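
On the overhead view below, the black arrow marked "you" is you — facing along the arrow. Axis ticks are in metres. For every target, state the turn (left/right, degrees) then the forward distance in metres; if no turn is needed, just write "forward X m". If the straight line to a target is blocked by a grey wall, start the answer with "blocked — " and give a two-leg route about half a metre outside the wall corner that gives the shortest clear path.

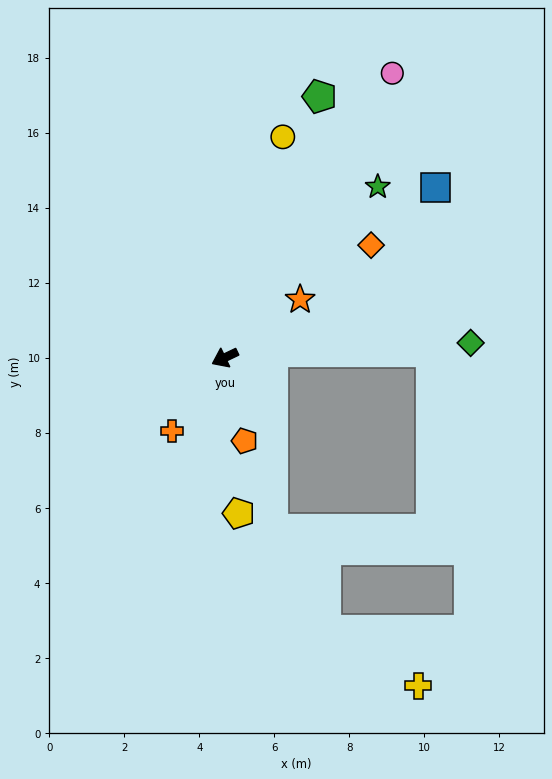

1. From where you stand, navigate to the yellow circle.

turn right 130°, forward 6.1 m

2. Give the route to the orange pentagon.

turn left 78°, forward 2.3 m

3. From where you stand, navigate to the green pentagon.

turn right 136°, forward 7.4 m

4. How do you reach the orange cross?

turn left 29°, forward 2.4 m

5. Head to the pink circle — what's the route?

turn right 146°, forward 8.8 m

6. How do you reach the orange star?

turn right 168°, forward 2.5 m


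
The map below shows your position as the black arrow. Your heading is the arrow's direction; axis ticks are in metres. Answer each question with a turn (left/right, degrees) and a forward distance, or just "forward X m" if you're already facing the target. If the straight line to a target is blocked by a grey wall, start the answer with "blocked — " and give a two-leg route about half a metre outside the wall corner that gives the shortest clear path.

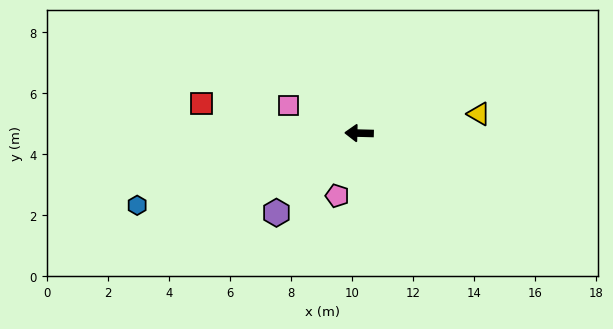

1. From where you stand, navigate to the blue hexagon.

turn left 19°, forward 7.6 m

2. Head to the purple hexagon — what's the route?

turn left 45°, forward 3.8 m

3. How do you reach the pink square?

turn right 20°, forward 2.5 m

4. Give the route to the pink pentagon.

turn left 72°, forward 2.2 m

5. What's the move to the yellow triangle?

turn right 169°, forward 4.0 m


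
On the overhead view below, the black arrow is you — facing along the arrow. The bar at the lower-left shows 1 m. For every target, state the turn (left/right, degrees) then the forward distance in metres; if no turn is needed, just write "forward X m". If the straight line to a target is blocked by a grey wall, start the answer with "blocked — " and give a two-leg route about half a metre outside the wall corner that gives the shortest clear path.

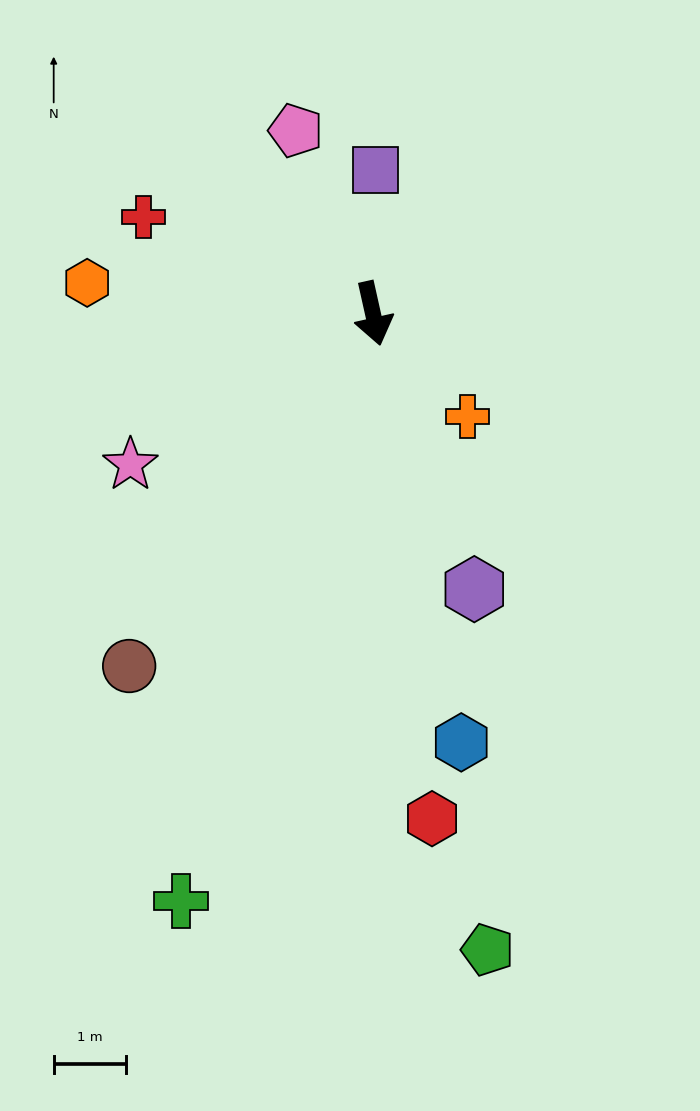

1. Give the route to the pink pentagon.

turn right 170°, forward 2.8 m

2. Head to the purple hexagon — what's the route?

turn left 8°, forward 4.1 m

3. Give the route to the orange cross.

turn left 30°, forward 1.9 m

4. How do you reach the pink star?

turn right 71°, forward 4.0 m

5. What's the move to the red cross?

turn right 125°, forward 3.5 m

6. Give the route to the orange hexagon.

turn right 109°, forward 4.0 m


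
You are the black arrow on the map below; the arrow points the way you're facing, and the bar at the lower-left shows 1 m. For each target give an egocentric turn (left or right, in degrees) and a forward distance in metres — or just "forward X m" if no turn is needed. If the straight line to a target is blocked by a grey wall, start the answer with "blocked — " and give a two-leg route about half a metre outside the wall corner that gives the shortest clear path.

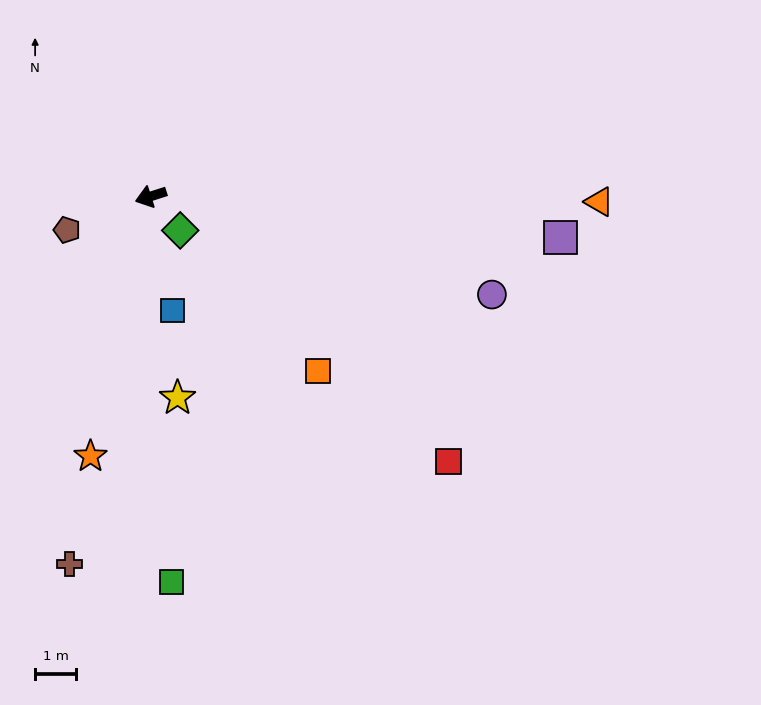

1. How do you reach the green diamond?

turn left 113°, forward 1.1 m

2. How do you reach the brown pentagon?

turn left 4°, forward 2.2 m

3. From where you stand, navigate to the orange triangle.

turn left 162°, forward 11.0 m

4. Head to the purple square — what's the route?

turn left 157°, forward 10.1 m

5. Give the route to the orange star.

turn left 59°, forward 6.5 m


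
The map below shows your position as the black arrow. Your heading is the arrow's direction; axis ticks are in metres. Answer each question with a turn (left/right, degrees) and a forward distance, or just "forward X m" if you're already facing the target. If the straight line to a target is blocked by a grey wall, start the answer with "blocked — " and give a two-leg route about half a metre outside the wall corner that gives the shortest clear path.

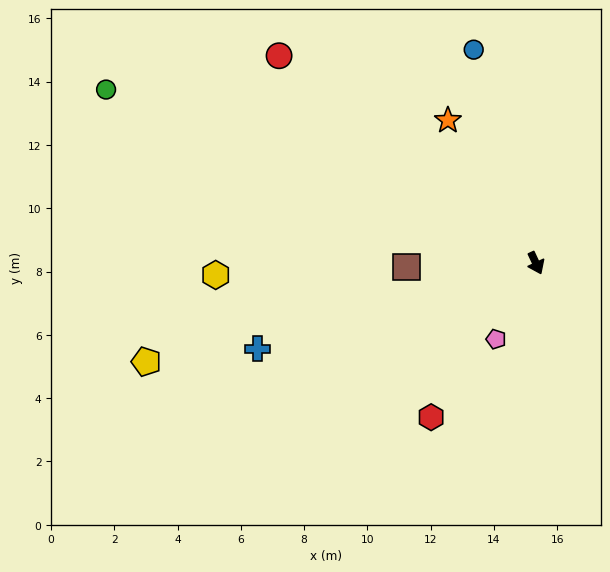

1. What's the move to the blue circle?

turn left 171°, forward 7.0 m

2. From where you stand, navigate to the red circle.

turn right 154°, forward 10.4 m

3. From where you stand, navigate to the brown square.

turn right 113°, forward 4.1 m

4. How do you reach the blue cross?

turn right 98°, forward 9.2 m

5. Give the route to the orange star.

turn right 173°, forward 5.3 m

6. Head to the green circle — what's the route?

turn right 137°, forward 14.6 m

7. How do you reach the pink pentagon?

turn right 53°, forward 2.7 m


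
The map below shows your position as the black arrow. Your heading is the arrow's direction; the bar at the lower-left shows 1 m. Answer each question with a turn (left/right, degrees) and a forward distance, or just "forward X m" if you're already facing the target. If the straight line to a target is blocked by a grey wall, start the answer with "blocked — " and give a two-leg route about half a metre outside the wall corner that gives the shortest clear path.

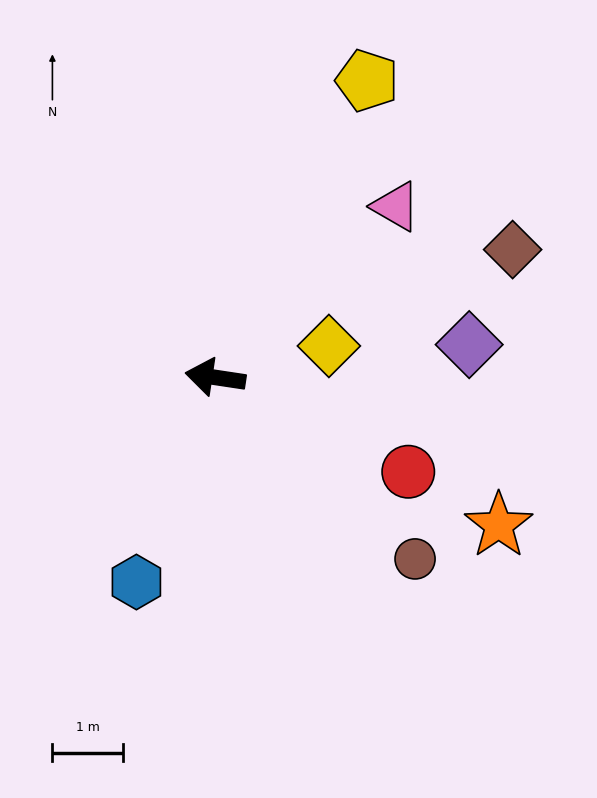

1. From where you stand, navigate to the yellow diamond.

turn right 156°, forward 1.7 m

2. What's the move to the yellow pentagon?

turn right 109°, forward 4.7 m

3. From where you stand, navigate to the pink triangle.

turn right 128°, forward 3.5 m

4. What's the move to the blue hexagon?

turn left 77°, forward 3.1 m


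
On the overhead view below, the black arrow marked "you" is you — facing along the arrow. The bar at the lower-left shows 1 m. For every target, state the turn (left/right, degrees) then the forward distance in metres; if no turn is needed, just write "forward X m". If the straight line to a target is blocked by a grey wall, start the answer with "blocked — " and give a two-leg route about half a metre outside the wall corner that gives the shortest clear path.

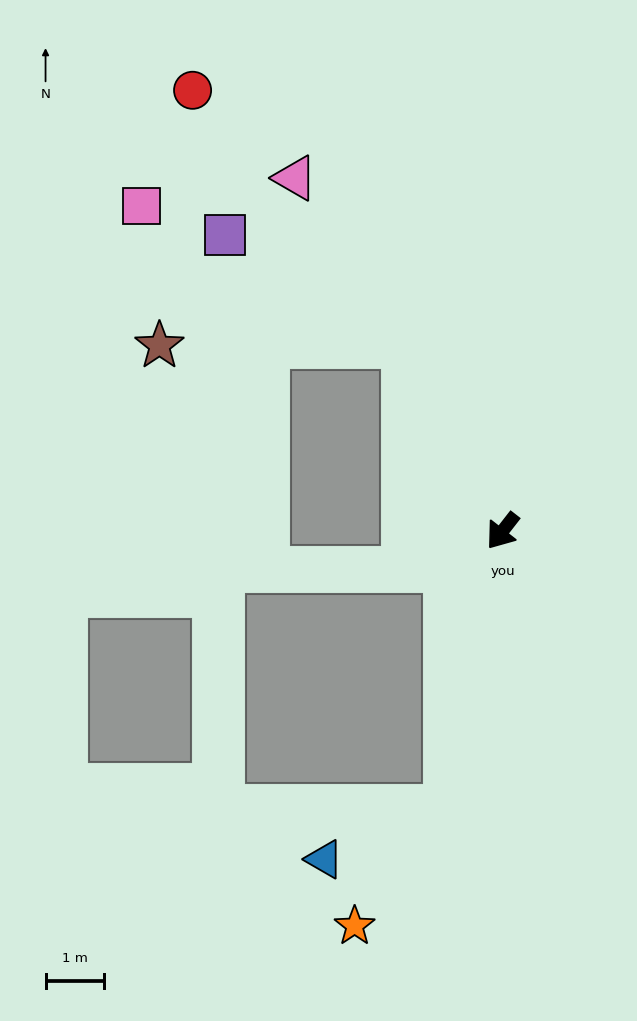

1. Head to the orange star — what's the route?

blocked — turn left 27°, forward 4.9 m, then turn right 28°, forward 2.6 m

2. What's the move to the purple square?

blocked — turn right 115°, forward 3.6 m, then turn left 32°, forward 3.6 m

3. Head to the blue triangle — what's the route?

blocked — turn left 27°, forward 4.9 m, then turn right 57°, forward 2.3 m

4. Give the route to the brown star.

blocked — turn right 115°, forward 3.6 m, then turn left 63°, forward 4.3 m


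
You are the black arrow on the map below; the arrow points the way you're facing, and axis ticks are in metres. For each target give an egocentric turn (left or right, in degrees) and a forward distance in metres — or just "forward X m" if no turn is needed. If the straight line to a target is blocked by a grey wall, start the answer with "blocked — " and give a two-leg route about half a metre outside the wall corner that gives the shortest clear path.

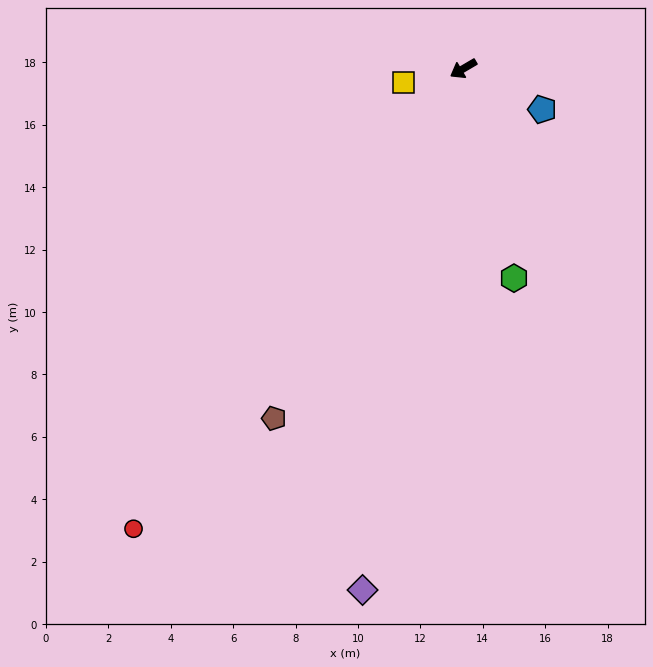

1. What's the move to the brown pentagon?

turn left 31°, forward 12.7 m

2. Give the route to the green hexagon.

turn left 73°, forward 6.9 m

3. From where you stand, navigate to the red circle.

turn left 24°, forward 18.1 m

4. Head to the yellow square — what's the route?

turn right 18°, forward 2.0 m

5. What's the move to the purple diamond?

turn left 49°, forward 17.0 m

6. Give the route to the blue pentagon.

turn left 122°, forward 2.8 m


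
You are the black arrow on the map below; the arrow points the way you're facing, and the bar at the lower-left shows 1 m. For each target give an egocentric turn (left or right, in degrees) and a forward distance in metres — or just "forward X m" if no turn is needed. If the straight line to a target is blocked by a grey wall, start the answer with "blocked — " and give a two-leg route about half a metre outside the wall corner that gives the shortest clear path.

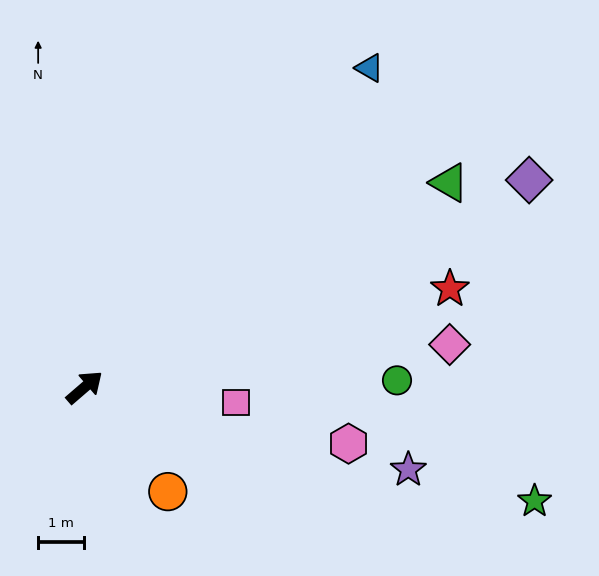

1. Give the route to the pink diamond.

turn right 34°, forward 8.0 m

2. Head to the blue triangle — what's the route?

turn left 7°, forward 9.3 m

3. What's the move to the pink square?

turn right 46°, forward 3.3 m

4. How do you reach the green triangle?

turn right 11°, forward 9.1 m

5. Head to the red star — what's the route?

turn right 26°, forward 8.3 m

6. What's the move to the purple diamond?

turn right 16°, forward 10.7 m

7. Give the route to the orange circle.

turn right 92°, forward 2.9 m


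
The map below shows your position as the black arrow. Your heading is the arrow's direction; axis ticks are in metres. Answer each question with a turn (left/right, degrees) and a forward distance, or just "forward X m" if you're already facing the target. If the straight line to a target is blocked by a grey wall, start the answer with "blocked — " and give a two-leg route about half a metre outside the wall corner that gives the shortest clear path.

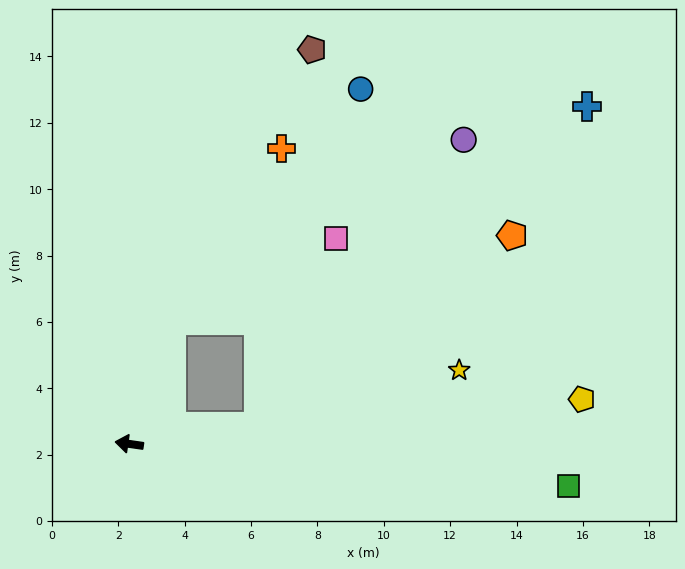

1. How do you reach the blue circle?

blocked — turn right 101°, forward 3.9 m, then turn right 20°, forward 9.0 m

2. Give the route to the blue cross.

blocked — turn right 164°, forward 3.9 m, then turn left 36°, forward 13.8 m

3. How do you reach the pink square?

blocked — turn right 101°, forward 3.9 m, then turn right 44°, forward 5.5 m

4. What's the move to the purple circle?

blocked — turn right 164°, forward 3.9 m, then turn left 46°, forward 10.6 m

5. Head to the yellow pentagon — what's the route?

turn right 166°, forward 13.7 m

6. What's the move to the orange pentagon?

blocked — turn right 164°, forward 3.9 m, then turn left 29°, forward 9.6 m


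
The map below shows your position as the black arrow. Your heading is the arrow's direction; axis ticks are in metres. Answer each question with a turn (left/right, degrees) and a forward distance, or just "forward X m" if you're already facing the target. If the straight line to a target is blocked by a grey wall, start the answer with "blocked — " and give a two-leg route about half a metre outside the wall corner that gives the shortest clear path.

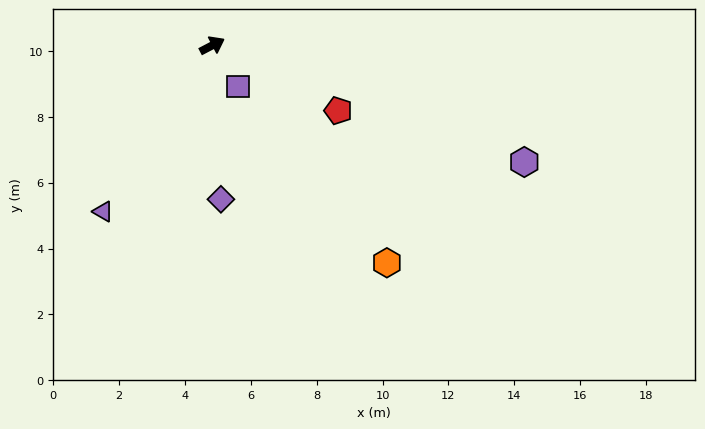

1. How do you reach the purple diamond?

turn right 114°, forward 4.7 m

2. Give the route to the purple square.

turn right 86°, forward 1.5 m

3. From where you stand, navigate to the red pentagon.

turn right 55°, forward 4.3 m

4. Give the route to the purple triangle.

turn right 151°, forward 6.0 m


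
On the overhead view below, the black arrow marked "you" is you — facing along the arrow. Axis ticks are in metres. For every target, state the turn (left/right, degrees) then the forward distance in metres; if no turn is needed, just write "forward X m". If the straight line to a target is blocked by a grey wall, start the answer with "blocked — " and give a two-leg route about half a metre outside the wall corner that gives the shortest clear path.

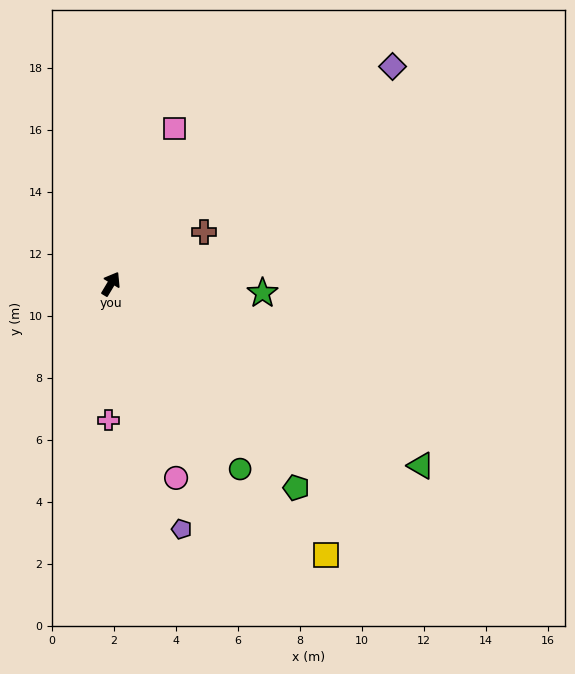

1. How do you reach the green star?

turn right 63°, forward 4.9 m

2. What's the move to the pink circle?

turn right 130°, forward 6.6 m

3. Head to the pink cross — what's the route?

turn right 150°, forward 4.4 m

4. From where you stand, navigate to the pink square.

turn left 9°, forward 5.4 m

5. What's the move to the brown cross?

turn right 30°, forward 3.4 m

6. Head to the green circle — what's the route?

turn right 114°, forward 7.3 m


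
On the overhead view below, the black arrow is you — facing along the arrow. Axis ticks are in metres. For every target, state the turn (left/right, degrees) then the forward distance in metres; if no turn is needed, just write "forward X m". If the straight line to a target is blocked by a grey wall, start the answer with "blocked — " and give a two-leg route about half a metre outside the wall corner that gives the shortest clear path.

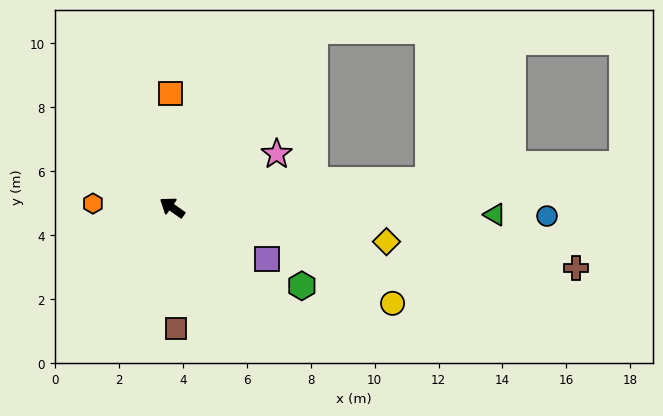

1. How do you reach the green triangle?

turn right 146°, forward 10.1 m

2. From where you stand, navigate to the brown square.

turn left 127°, forward 3.8 m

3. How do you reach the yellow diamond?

turn right 154°, forward 6.8 m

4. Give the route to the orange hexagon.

turn left 32°, forward 2.5 m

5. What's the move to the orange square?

turn right 54°, forward 3.6 m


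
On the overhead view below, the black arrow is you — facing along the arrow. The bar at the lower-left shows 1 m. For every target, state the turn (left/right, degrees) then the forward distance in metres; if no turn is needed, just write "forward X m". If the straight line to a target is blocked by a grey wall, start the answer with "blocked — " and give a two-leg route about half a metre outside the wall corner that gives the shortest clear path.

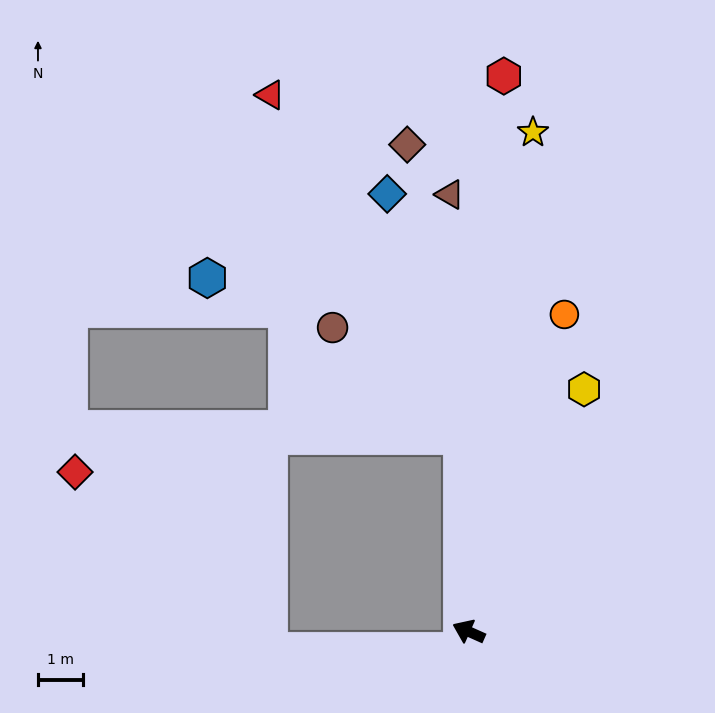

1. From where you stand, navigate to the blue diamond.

blocked — turn right 64°, forward 4.4 m, then turn left 15°, forward 5.7 m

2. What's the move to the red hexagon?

turn right 70°, forward 12.5 m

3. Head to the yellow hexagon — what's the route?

turn right 91°, forward 6.0 m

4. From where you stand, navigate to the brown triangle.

turn right 63°, forward 9.8 m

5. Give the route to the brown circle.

blocked — turn right 64°, forward 4.4 m, then turn left 48°, forward 3.8 m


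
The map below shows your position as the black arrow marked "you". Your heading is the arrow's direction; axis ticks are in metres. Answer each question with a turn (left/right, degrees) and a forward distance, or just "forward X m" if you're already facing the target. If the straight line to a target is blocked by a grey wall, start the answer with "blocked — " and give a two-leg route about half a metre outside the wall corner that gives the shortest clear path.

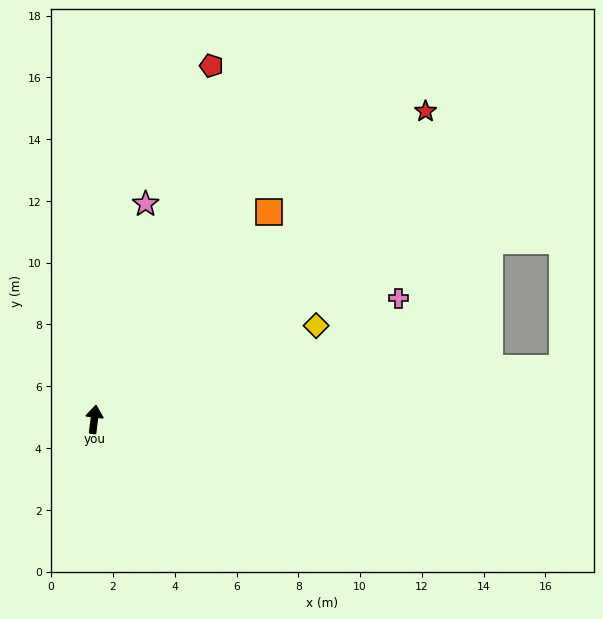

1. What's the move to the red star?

turn right 40°, forward 14.6 m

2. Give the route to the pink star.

turn right 6°, forward 7.2 m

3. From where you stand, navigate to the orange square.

turn right 33°, forward 8.8 m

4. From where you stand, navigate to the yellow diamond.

turn right 60°, forward 7.8 m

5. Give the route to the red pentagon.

turn right 11°, forward 12.1 m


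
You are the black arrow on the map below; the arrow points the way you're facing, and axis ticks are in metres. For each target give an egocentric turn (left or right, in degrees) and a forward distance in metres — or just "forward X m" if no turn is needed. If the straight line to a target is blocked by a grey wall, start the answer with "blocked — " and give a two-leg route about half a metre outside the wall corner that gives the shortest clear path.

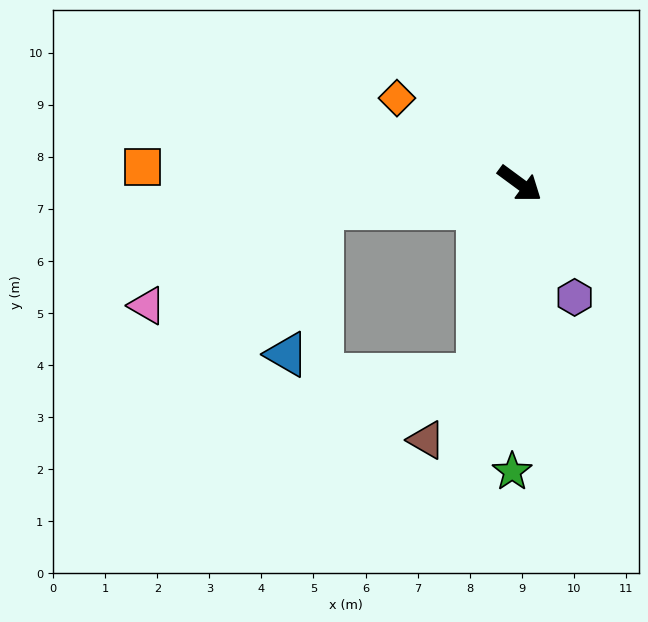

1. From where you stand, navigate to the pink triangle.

blocked — turn right 137°, forward 3.8 m, then turn left 23°, forward 3.8 m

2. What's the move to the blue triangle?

blocked — turn right 137°, forward 3.8 m, then turn left 70°, forward 2.9 m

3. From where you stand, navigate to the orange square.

turn right 146°, forward 7.3 m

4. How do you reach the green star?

turn right 55°, forward 5.5 m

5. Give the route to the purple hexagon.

turn right 28°, forward 2.4 m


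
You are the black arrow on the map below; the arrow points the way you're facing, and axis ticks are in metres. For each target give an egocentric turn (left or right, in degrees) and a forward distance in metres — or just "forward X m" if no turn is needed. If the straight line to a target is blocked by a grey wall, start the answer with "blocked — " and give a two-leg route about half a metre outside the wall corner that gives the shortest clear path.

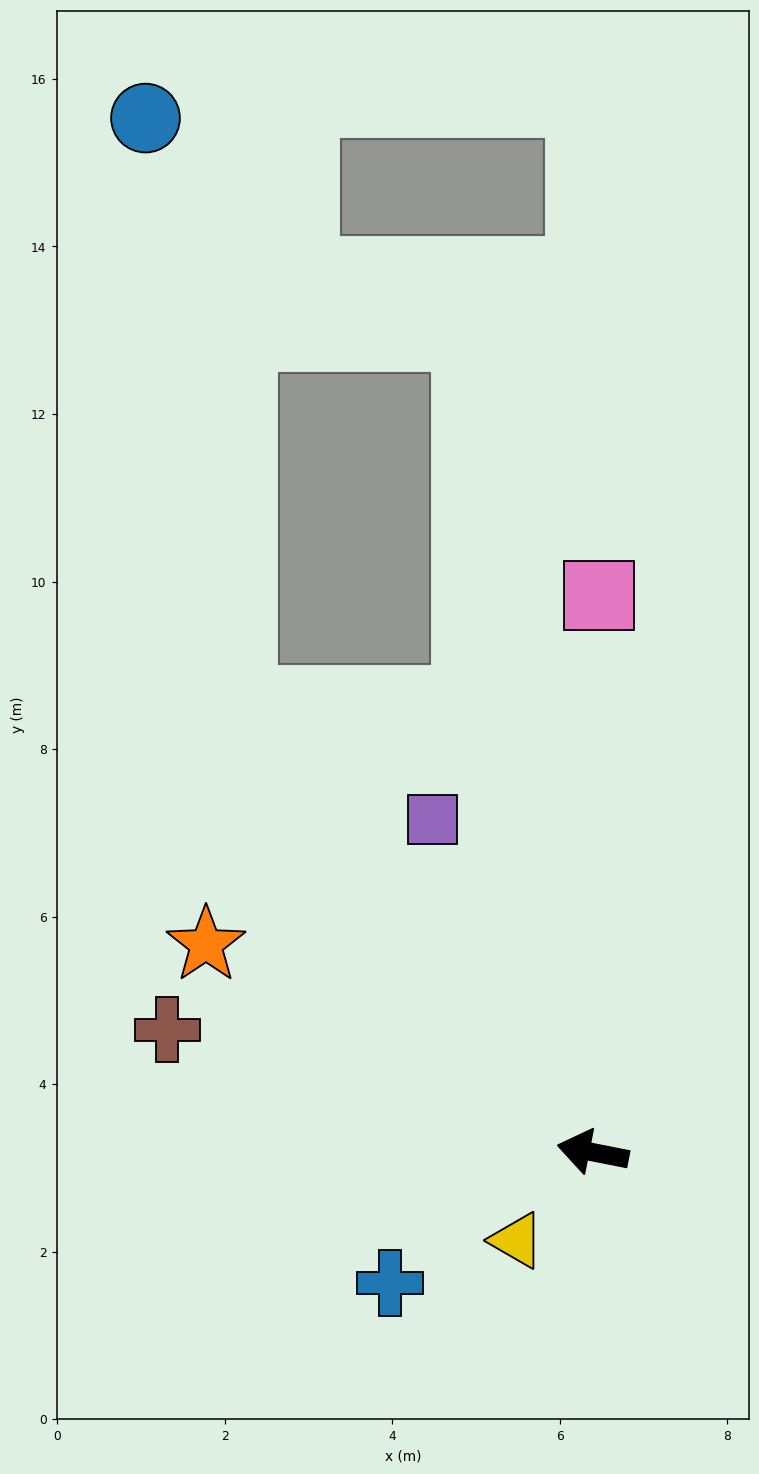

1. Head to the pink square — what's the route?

turn right 79°, forward 6.6 m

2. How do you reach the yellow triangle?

turn left 60°, forward 1.4 m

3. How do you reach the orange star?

turn right 17°, forward 5.2 m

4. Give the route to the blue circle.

blocked — turn right 41°, forward 6.8 m, then turn right 29°, forward 7.1 m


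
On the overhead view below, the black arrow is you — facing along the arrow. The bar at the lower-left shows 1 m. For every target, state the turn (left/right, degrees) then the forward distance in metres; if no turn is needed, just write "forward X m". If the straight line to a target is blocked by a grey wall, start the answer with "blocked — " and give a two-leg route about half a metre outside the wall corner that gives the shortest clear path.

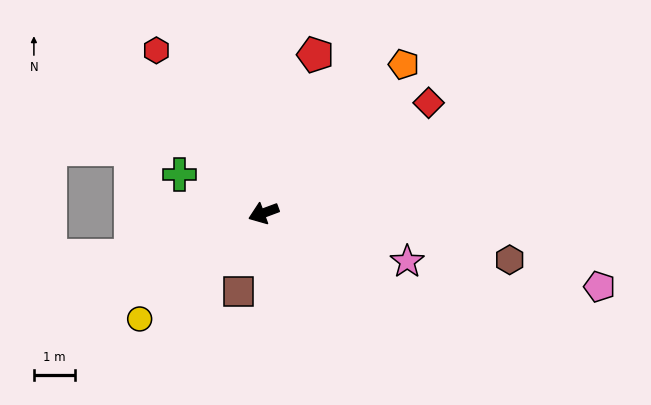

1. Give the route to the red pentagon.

turn right 129°, forward 4.1 m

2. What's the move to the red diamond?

turn right 167°, forward 4.8 m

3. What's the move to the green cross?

turn right 45°, forward 2.3 m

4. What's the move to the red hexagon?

turn right 77°, forward 4.8 m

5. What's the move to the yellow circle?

turn left 20°, forward 4.0 m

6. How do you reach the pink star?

turn left 141°, forward 3.7 m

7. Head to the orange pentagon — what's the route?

turn right 154°, forward 5.0 m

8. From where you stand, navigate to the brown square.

turn left 52°, forward 2.0 m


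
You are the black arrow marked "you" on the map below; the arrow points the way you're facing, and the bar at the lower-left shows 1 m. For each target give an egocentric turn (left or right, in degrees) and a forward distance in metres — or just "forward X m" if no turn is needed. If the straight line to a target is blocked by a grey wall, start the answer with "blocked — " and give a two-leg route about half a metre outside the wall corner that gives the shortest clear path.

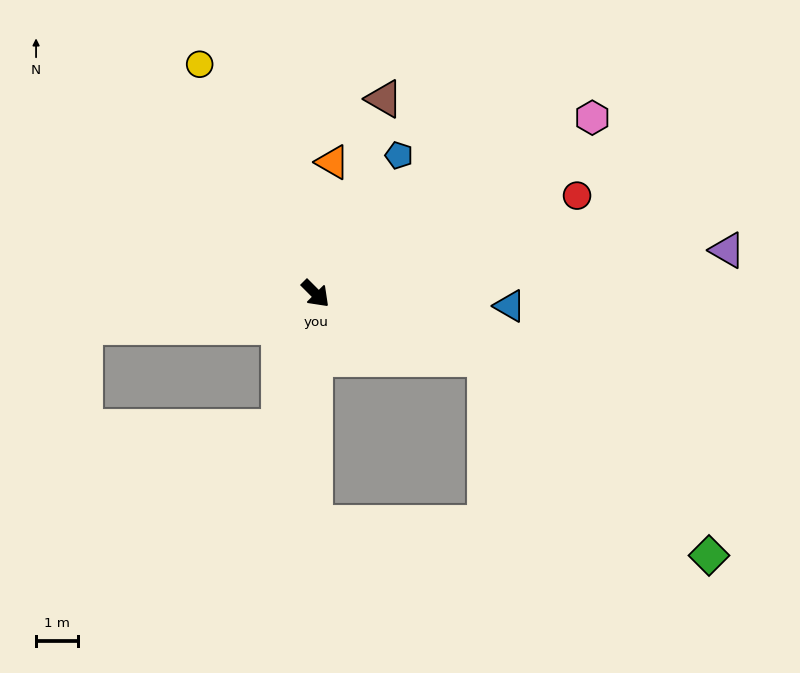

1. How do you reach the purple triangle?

turn left 51°, forward 9.8 m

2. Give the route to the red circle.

turn left 66°, forward 6.6 m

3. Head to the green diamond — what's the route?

blocked — turn left 24°, forward 4.3 m, then turn right 20°, forward 7.1 m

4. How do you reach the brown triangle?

turn left 116°, forward 4.9 m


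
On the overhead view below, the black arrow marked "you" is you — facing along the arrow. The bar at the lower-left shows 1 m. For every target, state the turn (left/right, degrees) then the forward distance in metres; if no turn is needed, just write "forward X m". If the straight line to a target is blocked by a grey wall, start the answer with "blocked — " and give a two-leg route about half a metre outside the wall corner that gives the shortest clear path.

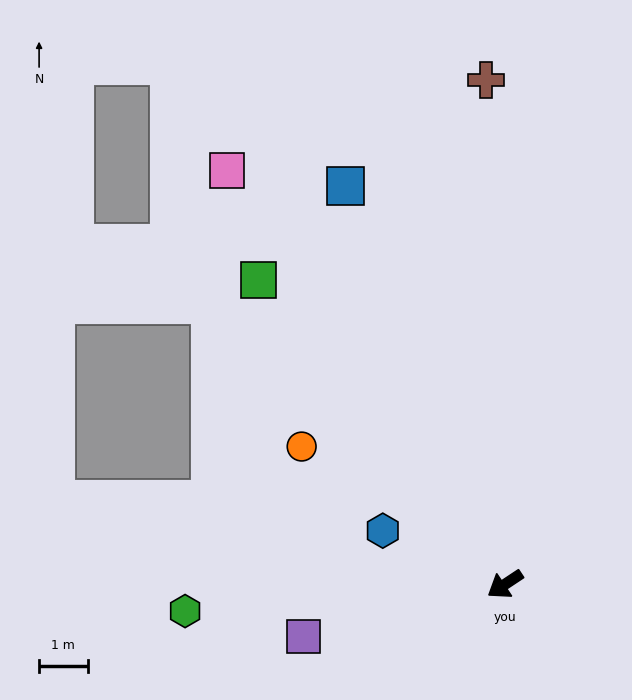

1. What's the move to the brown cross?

turn right 121°, forward 10.4 m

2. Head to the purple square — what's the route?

turn right 19°, forward 4.3 m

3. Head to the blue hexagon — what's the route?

turn right 57°, forward 2.7 m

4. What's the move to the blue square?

turn right 102°, forward 8.8 m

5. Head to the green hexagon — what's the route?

turn right 29°, forward 6.6 m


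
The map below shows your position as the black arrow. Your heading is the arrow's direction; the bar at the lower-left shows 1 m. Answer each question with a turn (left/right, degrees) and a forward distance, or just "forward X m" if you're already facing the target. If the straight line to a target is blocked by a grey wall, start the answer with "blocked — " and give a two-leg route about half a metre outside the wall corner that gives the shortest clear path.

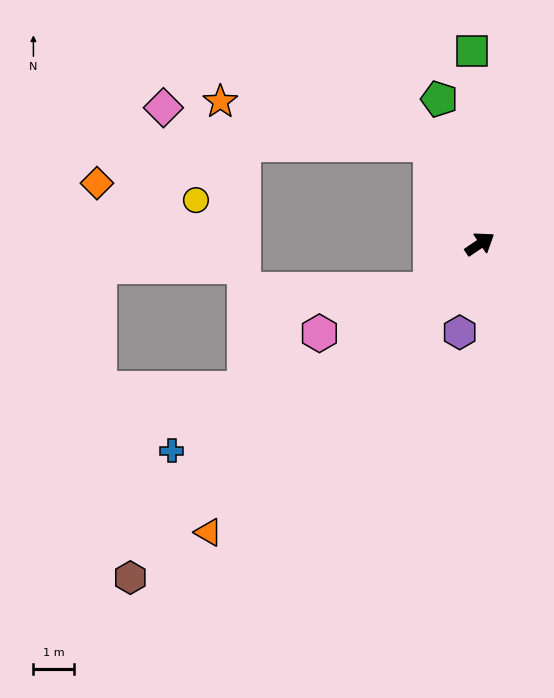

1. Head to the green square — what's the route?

turn left 58°, forward 4.7 m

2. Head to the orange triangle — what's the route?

turn right 167°, forward 9.7 m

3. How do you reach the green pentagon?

turn left 72°, forward 3.7 m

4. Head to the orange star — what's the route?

blocked — turn left 82°, forward 2.7 m, then turn left 52°, forward 5.3 m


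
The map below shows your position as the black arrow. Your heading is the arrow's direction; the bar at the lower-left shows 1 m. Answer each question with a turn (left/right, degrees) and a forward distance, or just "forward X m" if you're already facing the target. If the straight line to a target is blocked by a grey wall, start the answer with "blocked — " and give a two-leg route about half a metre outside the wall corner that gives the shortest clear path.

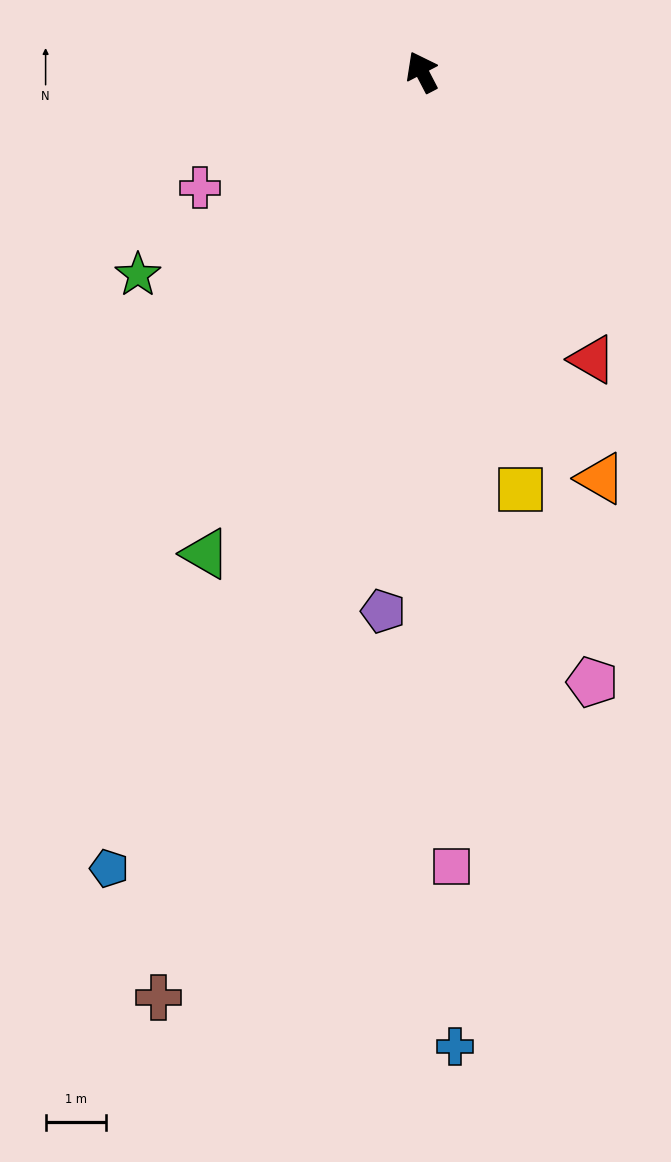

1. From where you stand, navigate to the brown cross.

turn left 137°, forward 15.9 m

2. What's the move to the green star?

turn left 98°, forward 5.8 m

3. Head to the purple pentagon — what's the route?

turn left 148°, forward 8.9 m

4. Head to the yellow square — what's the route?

turn left 166°, forward 7.1 m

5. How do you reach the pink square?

turn left 155°, forward 13.1 m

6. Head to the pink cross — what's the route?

turn left 90°, forward 4.1 m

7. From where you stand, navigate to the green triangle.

turn left 128°, forward 8.7 m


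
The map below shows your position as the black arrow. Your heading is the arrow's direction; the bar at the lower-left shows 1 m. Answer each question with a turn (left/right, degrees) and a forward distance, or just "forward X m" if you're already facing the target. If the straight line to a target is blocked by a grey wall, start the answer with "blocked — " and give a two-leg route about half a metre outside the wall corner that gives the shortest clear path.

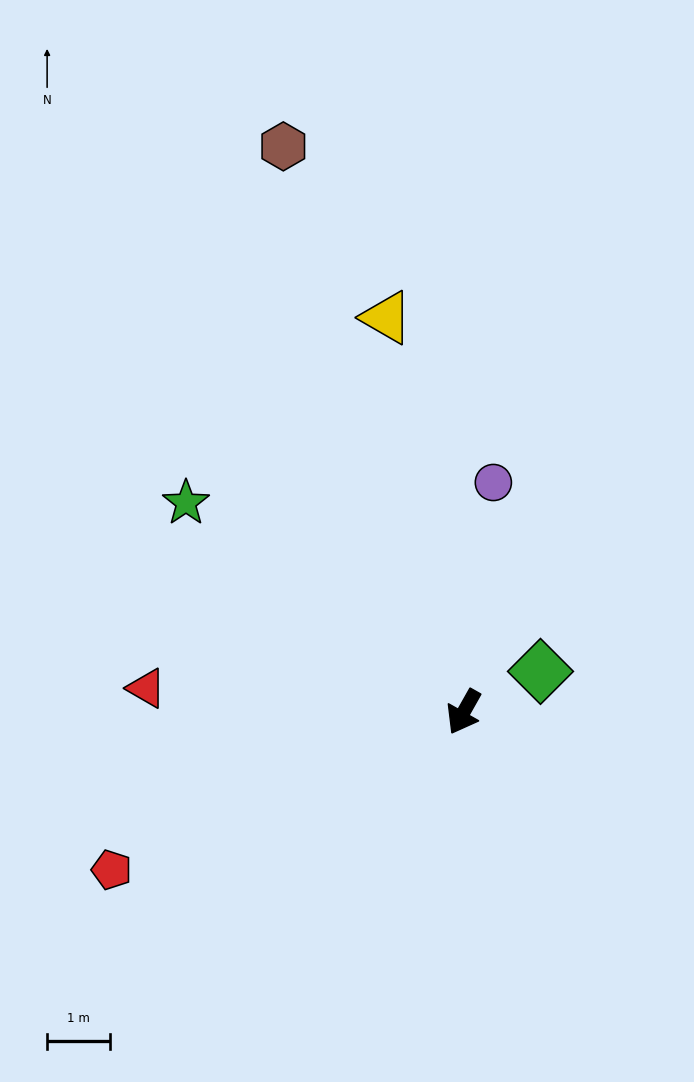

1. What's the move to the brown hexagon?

turn right 133°, forward 9.5 m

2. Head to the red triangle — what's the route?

turn right 65°, forward 5.1 m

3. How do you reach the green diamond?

turn left 147°, forward 1.4 m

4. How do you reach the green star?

turn right 98°, forward 5.5 m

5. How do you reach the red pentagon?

turn right 36°, forward 6.2 m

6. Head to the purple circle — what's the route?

turn right 158°, forward 3.7 m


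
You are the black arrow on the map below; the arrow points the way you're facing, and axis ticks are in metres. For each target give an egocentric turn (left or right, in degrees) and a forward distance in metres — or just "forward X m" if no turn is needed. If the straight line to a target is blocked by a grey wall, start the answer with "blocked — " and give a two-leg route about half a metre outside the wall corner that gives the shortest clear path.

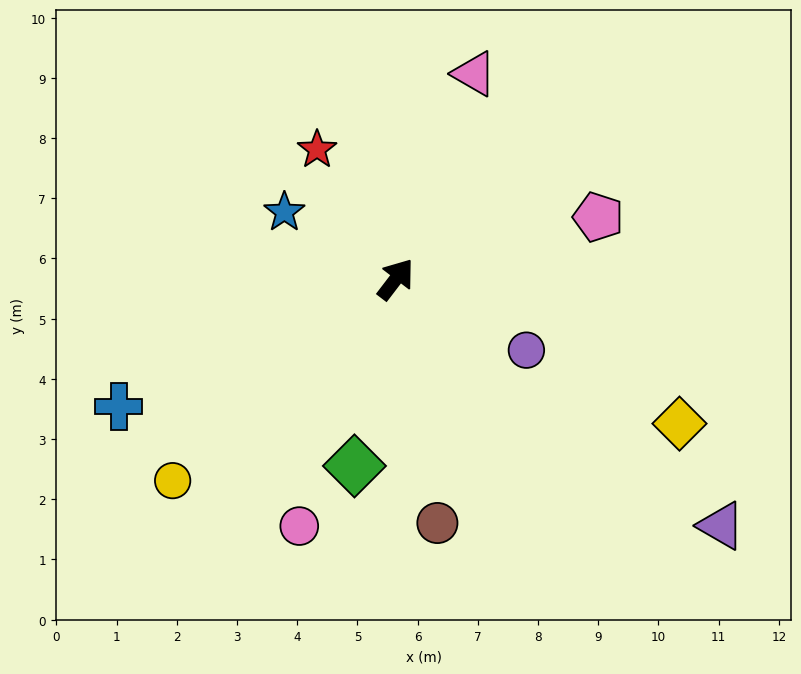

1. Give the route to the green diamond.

turn right 155°, forward 3.2 m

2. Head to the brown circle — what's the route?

turn right 133°, forward 4.1 m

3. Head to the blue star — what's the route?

turn left 96°, forward 2.2 m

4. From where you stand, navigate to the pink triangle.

turn left 17°, forward 3.6 m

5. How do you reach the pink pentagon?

turn right 36°, forward 3.5 m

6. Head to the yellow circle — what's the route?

turn left 169°, forward 5.0 m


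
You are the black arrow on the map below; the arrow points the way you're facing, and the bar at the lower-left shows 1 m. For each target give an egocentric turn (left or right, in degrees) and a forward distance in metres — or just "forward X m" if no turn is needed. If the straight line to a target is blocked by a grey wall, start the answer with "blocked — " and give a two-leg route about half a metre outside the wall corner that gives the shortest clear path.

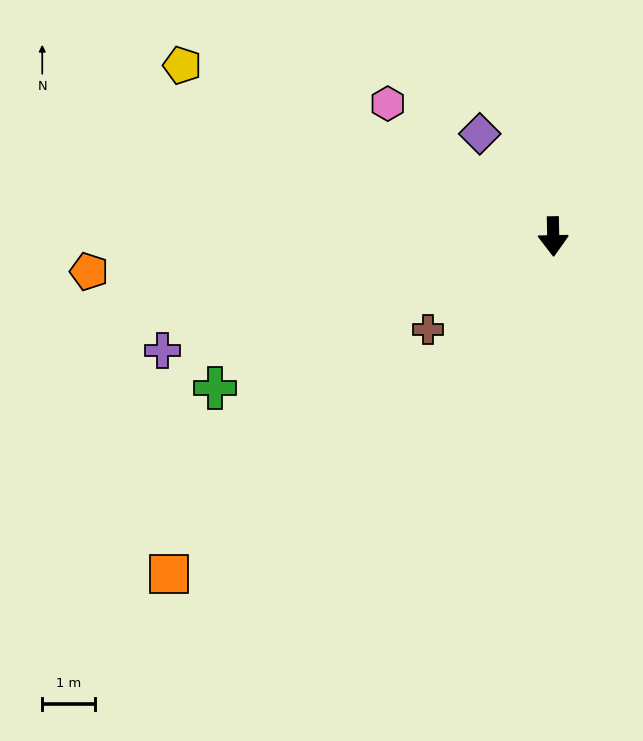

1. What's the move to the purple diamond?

turn right 146°, forward 2.4 m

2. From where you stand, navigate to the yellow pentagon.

turn right 116°, forward 7.7 m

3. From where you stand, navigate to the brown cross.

turn right 55°, forward 2.9 m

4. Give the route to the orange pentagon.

turn right 87°, forward 8.8 m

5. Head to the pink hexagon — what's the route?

turn right 130°, forward 4.0 m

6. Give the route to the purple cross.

turn right 75°, forward 7.7 m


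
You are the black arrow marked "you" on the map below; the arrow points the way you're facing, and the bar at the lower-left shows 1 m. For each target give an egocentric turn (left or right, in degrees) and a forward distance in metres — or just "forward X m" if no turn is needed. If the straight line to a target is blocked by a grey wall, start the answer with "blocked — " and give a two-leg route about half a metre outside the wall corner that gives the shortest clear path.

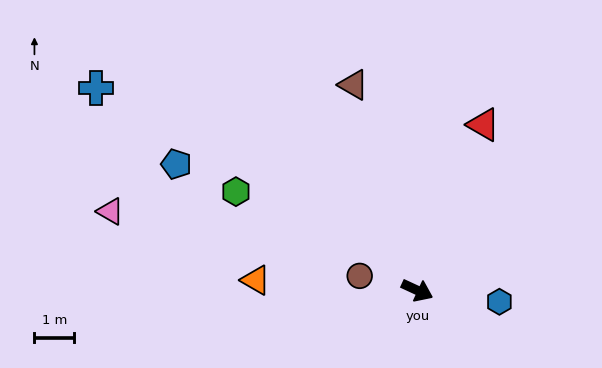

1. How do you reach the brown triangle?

turn left 132°, forward 5.4 m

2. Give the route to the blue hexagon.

turn left 17°, forward 2.1 m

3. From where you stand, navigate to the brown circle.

turn right 169°, forward 1.5 m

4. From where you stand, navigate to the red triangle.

turn left 93°, forward 4.5 m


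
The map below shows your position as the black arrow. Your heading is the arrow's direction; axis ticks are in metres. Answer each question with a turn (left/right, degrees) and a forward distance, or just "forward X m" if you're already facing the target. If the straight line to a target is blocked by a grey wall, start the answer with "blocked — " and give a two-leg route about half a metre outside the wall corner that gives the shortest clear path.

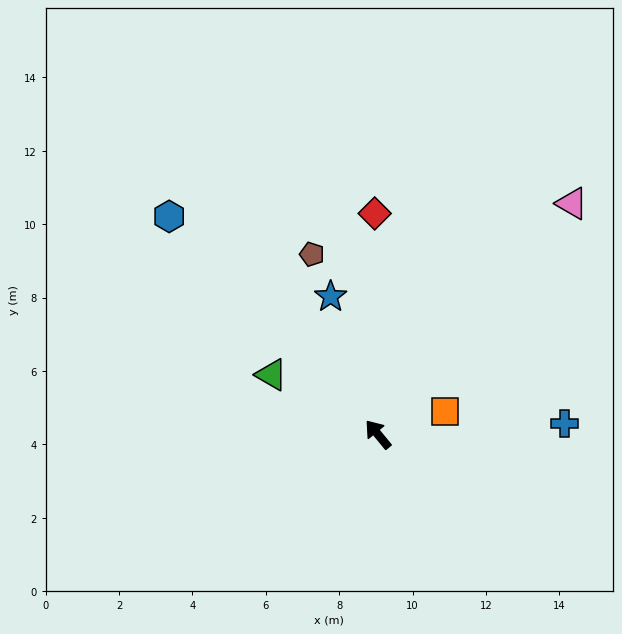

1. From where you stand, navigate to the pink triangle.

turn right 79°, forward 8.2 m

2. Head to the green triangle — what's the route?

turn left 21°, forward 3.3 m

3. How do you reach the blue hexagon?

turn left 4°, forward 8.2 m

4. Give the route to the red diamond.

turn right 39°, forward 6.0 m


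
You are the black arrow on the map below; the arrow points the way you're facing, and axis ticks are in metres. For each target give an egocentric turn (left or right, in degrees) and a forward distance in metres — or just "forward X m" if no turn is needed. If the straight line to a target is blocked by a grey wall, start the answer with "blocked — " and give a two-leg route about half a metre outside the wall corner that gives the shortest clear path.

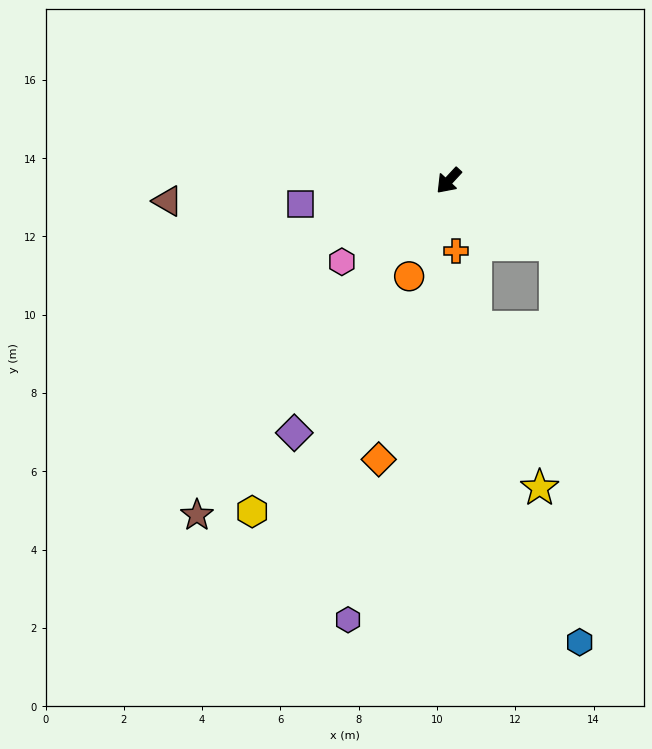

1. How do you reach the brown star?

turn left 6°, forward 10.7 m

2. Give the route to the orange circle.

turn left 20°, forward 2.6 m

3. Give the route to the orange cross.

turn left 49°, forward 1.8 m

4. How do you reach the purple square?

turn right 38°, forward 3.8 m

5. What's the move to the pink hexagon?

turn right 10°, forward 3.4 m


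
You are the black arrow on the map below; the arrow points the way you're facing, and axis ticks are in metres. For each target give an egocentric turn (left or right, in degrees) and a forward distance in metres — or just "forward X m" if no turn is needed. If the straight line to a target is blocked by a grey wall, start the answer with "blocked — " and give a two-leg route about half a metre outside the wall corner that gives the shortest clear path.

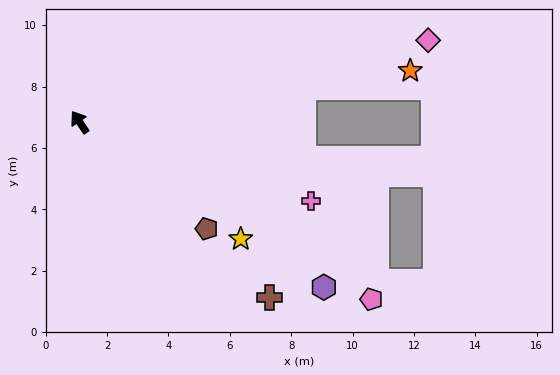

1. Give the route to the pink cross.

turn right 143°, forward 8.0 m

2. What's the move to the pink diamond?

turn right 111°, forward 11.7 m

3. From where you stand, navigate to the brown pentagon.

turn right 164°, forward 5.4 m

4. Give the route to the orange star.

turn right 115°, forward 10.9 m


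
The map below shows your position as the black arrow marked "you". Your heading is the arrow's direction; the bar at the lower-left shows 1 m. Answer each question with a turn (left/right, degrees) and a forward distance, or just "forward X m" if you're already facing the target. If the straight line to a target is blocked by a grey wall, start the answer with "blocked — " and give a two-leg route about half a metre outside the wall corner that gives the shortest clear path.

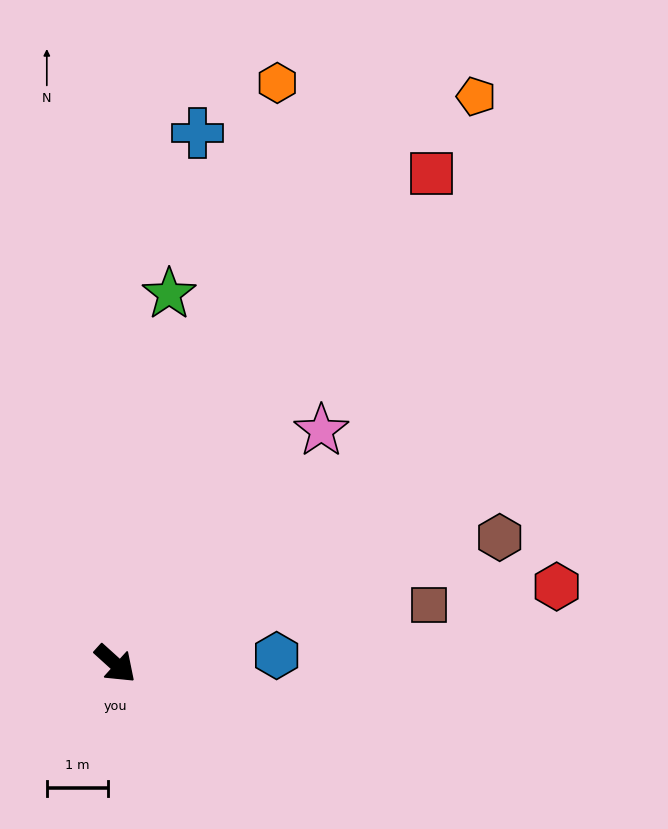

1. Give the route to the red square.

turn left 99°, forward 9.5 m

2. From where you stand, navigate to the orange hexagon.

turn left 117°, forward 9.9 m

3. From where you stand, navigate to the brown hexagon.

turn left 60°, forward 6.6 m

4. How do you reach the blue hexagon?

turn left 45°, forward 2.6 m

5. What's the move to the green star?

turn left 124°, forward 6.1 m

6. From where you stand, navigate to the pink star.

turn left 91°, forward 5.1 m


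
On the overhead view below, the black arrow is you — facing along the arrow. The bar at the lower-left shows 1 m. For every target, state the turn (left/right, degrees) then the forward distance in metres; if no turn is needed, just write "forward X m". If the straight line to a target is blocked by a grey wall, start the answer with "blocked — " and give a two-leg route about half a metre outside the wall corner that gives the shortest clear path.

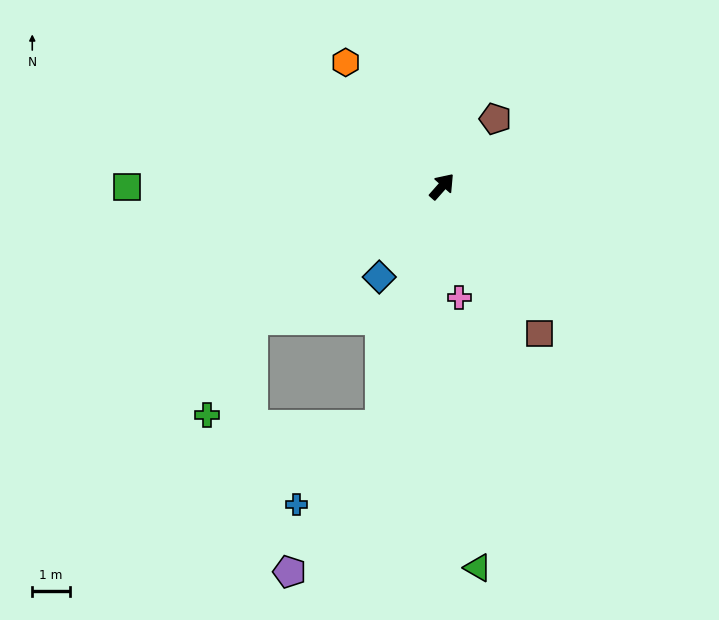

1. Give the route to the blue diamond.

turn right 173°, forward 2.9 m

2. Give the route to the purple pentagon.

blocked — turn right 153°, forward 6.6 m, then turn right 17°, forward 4.6 m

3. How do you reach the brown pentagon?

turn left 3°, forward 2.3 m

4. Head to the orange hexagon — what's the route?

turn left 79°, forward 4.2 m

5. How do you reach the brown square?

turn right 105°, forward 4.7 m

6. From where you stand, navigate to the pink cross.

turn right 130°, forward 3.0 m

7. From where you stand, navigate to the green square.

turn left 132°, forward 8.4 m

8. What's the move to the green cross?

blocked — turn left 166°, forward 6.2 m, then turn left 30°, forward 2.8 m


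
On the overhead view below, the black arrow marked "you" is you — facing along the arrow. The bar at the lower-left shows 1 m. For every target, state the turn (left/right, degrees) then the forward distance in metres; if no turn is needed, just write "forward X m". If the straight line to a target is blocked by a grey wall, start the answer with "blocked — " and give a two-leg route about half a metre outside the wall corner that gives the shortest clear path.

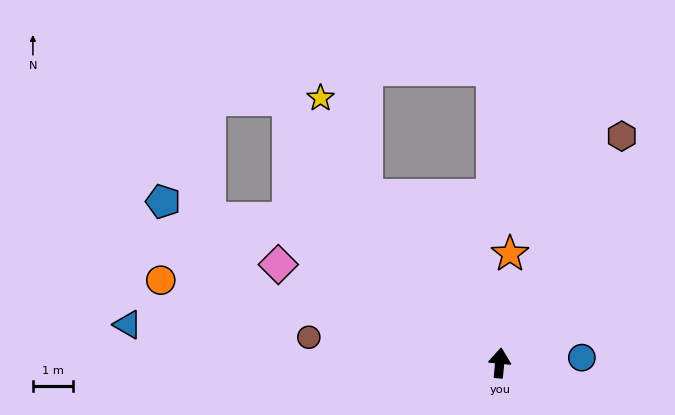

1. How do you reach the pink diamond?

turn left 72°, forward 6.1 m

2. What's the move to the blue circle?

turn right 81°, forward 2.1 m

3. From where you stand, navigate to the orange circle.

turn left 82°, forward 8.8 m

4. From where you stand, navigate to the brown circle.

turn left 88°, forward 4.9 m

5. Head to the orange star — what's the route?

forward 2.8 m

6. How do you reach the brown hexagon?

turn right 23°, forward 6.5 m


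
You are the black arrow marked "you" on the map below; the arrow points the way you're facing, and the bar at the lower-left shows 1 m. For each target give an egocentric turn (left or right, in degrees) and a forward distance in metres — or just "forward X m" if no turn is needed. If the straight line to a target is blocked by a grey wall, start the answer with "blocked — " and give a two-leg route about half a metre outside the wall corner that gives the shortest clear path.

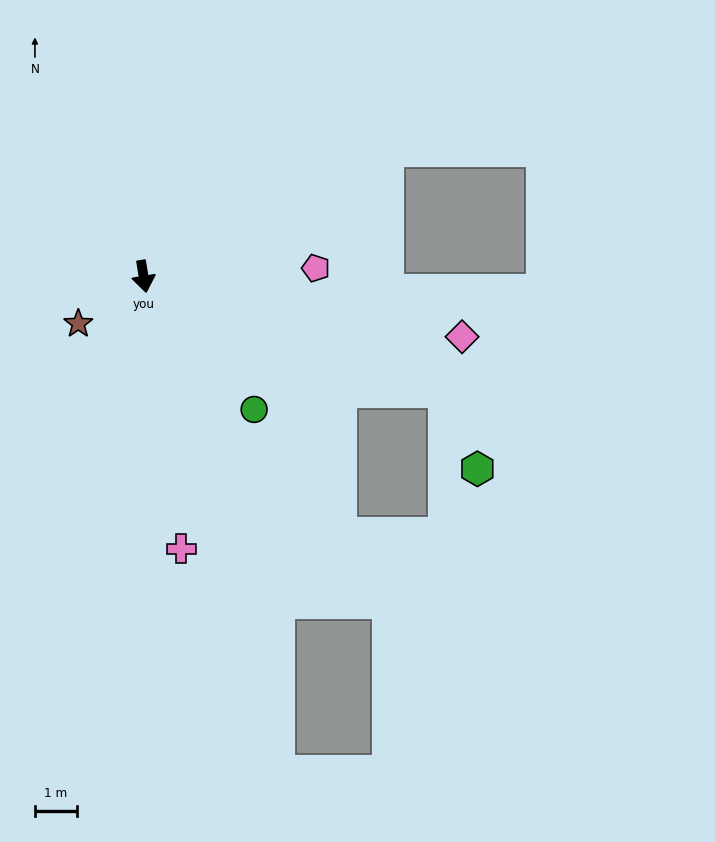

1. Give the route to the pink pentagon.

turn left 83°, forward 4.1 m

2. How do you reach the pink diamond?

turn left 70°, forward 7.7 m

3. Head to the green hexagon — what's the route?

blocked — turn left 60°, forward 7.7 m, then turn right 48°, forward 2.0 m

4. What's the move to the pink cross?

forward 6.5 m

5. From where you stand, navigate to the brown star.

turn right 63°, forward 1.9 m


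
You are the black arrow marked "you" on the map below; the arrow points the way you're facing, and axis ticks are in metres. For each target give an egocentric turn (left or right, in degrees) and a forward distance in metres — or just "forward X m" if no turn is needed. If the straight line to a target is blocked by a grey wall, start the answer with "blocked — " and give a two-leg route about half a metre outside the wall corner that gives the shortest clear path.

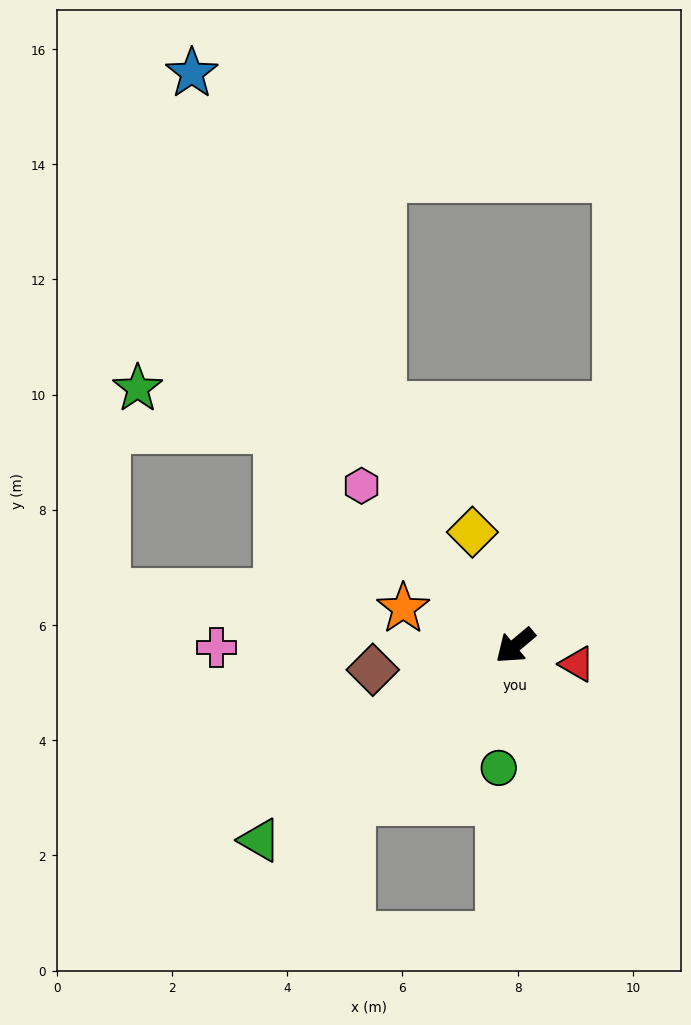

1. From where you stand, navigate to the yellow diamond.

turn right 109°, forward 2.1 m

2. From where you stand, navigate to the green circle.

turn left 42°, forward 2.1 m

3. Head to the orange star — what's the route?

turn right 58°, forward 2.0 m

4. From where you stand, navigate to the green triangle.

turn right 3°, forward 5.6 m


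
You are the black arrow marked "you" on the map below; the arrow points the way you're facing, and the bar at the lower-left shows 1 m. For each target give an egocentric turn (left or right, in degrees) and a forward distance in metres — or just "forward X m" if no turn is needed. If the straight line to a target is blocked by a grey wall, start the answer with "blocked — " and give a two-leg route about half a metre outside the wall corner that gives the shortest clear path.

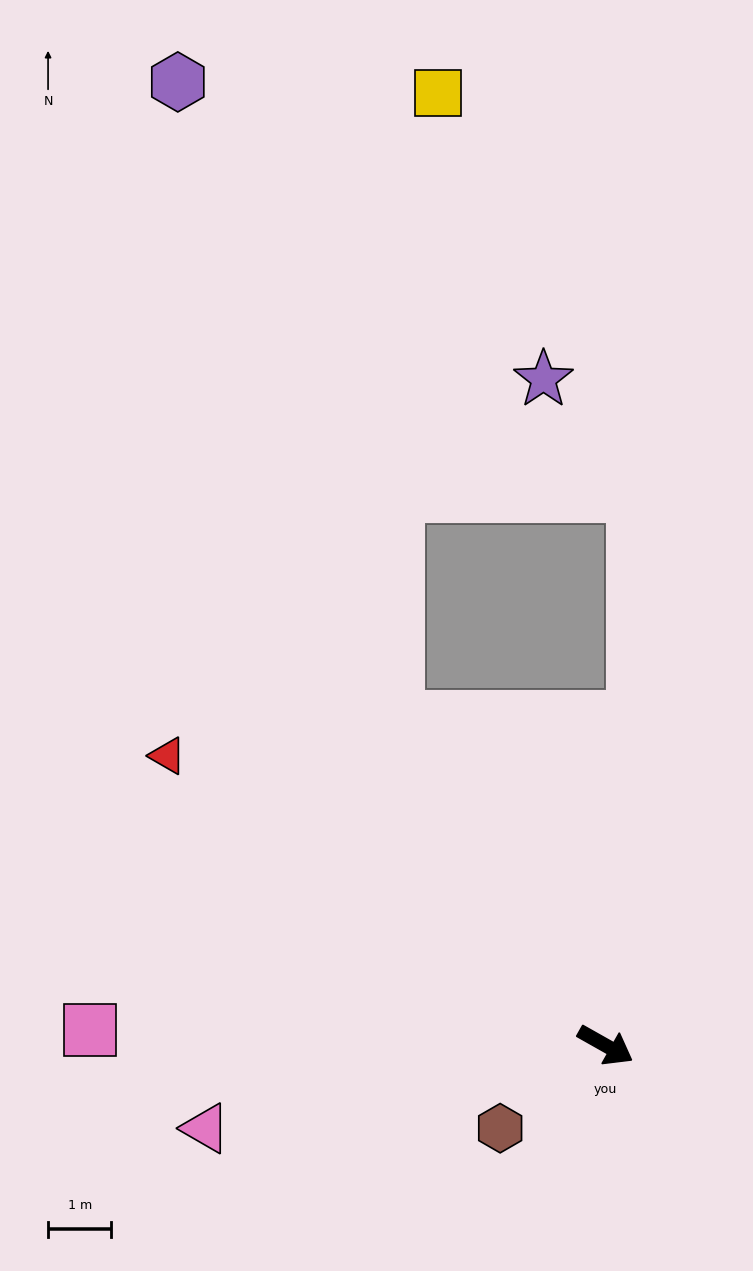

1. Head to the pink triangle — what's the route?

turn right 139°, forward 6.5 m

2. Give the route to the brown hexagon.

turn right 112°, forward 2.1 m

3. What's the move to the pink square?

turn right 152°, forward 8.1 m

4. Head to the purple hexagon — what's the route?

blocked — turn left 152°, forward 6.1 m, then turn right 14°, forward 10.6 m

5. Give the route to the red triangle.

turn left 176°, forward 8.3 m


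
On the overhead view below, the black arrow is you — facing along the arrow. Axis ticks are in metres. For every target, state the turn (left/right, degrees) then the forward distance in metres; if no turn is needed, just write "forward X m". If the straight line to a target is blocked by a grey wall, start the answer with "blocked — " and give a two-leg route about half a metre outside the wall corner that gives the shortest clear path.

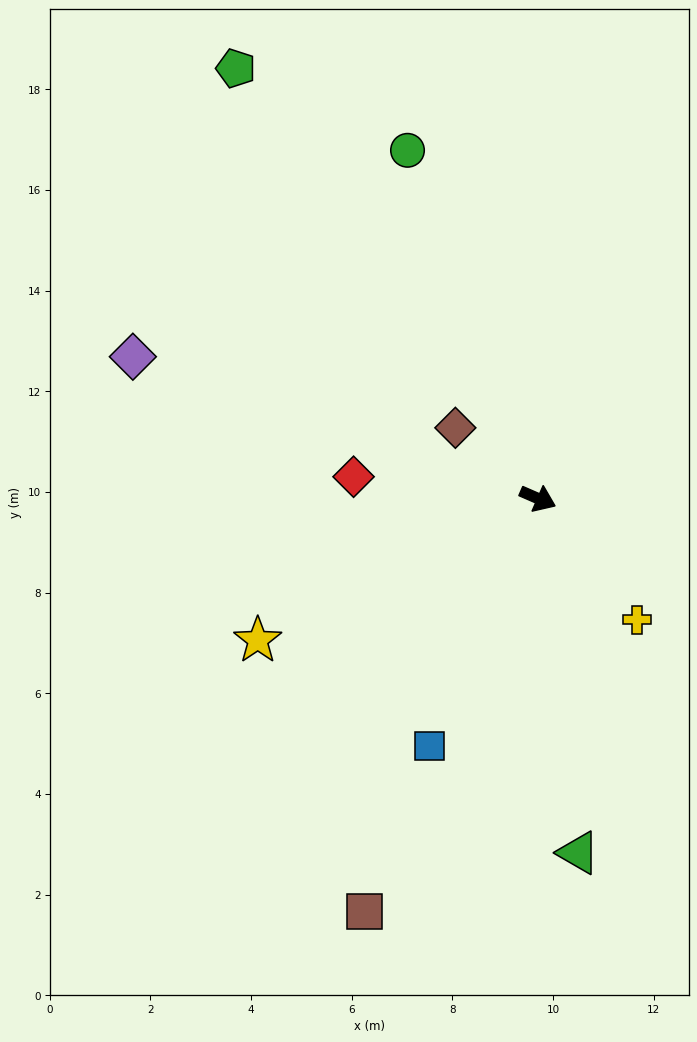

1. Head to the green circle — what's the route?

turn left 134°, forward 7.4 m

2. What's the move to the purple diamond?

turn right 176°, forward 8.5 m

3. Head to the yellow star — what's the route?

turn right 130°, forward 6.2 m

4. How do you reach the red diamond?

turn right 163°, forward 3.7 m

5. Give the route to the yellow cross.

turn right 27°, forward 3.1 m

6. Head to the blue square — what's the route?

turn right 90°, forward 5.4 m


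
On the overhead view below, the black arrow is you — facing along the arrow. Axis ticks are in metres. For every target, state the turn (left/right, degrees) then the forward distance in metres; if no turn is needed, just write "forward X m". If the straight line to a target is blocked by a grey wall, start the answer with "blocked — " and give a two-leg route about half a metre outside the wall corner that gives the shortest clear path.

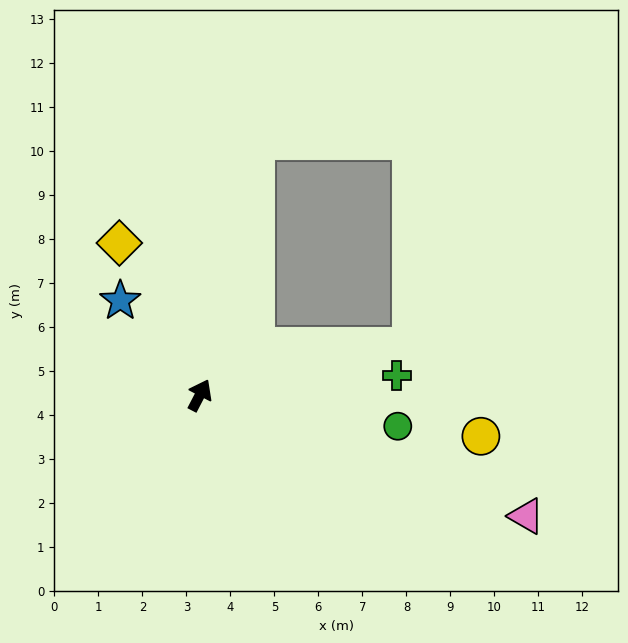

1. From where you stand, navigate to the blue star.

turn left 68°, forward 2.8 m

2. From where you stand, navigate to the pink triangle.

turn right 83°, forward 7.9 m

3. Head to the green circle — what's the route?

turn right 71°, forward 4.6 m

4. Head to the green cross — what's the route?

turn right 57°, forward 4.5 m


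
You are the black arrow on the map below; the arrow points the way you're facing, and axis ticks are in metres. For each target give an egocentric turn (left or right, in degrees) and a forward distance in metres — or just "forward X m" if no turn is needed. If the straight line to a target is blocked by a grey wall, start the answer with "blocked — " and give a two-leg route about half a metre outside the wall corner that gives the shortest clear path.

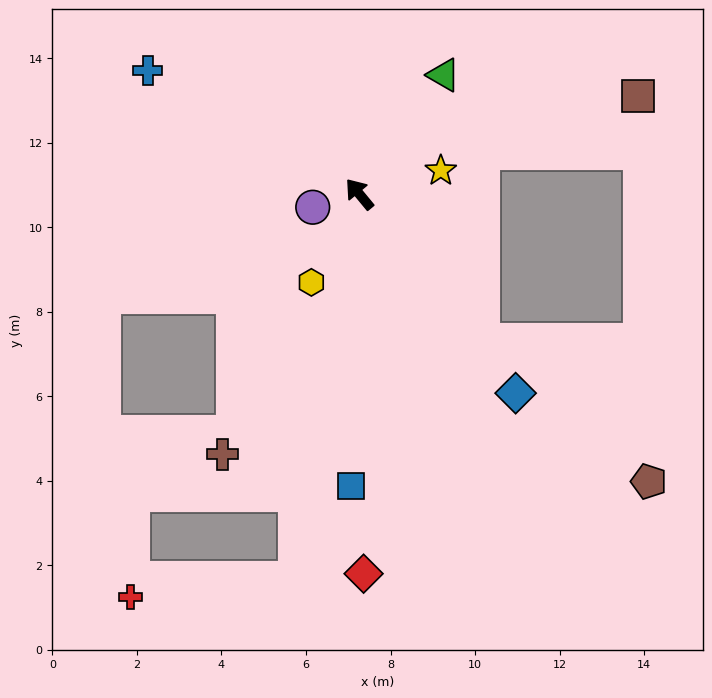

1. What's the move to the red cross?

blocked — turn left 131°, forward 9.2 m, then turn right 74°, forward 3.9 m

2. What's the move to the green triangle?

turn right 75°, forward 3.5 m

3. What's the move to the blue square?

turn left 139°, forward 6.9 m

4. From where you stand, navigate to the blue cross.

turn left 20°, forward 5.8 m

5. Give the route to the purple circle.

turn left 66°, forward 1.1 m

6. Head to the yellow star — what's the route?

turn right 113°, forward 2.0 m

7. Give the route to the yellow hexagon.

turn left 112°, forward 2.4 m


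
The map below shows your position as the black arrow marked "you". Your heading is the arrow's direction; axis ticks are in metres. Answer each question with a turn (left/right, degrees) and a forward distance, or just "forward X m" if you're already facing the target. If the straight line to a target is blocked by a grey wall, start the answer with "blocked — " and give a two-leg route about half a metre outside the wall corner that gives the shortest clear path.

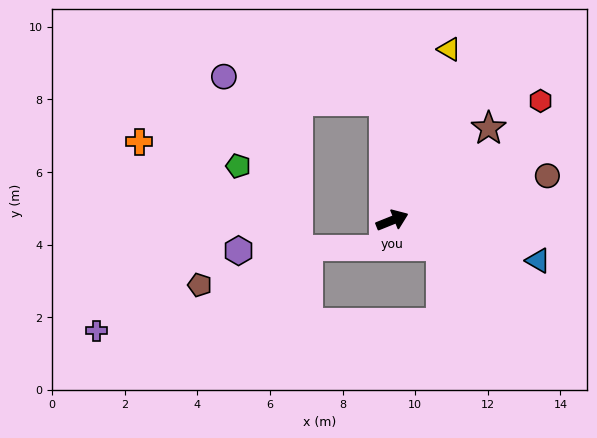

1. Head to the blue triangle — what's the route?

turn right 37°, forward 4.2 m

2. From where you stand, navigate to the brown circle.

turn right 6°, forward 4.4 m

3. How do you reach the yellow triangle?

turn left 50°, forward 5.0 m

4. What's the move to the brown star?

turn left 22°, forward 3.7 m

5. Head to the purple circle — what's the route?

blocked — turn left 72°, forward 3.3 m, then turn left 78°, forward 4.5 m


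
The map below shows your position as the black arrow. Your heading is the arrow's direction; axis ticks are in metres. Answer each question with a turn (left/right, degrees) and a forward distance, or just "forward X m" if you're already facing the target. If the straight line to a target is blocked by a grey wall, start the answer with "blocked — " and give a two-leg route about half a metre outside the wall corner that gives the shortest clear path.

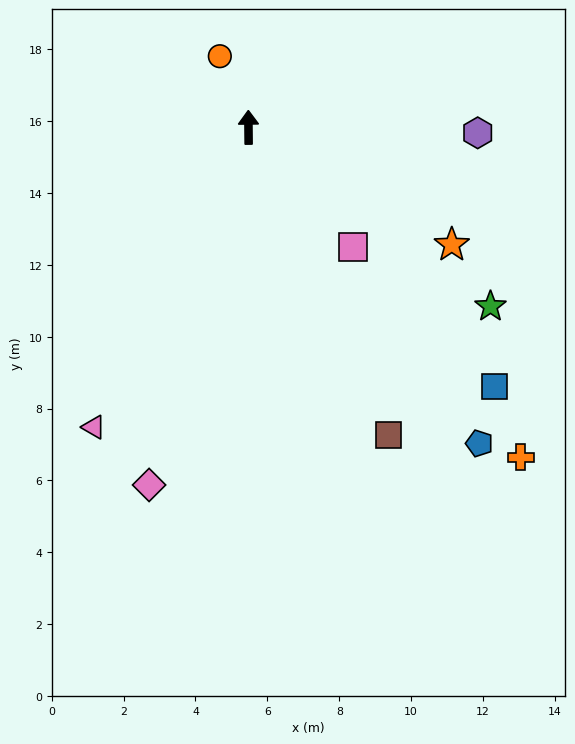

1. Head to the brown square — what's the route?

turn right 156°, forward 9.4 m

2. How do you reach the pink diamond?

turn left 164°, forward 10.3 m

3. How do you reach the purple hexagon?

turn right 92°, forward 6.4 m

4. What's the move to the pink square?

turn right 139°, forward 4.4 m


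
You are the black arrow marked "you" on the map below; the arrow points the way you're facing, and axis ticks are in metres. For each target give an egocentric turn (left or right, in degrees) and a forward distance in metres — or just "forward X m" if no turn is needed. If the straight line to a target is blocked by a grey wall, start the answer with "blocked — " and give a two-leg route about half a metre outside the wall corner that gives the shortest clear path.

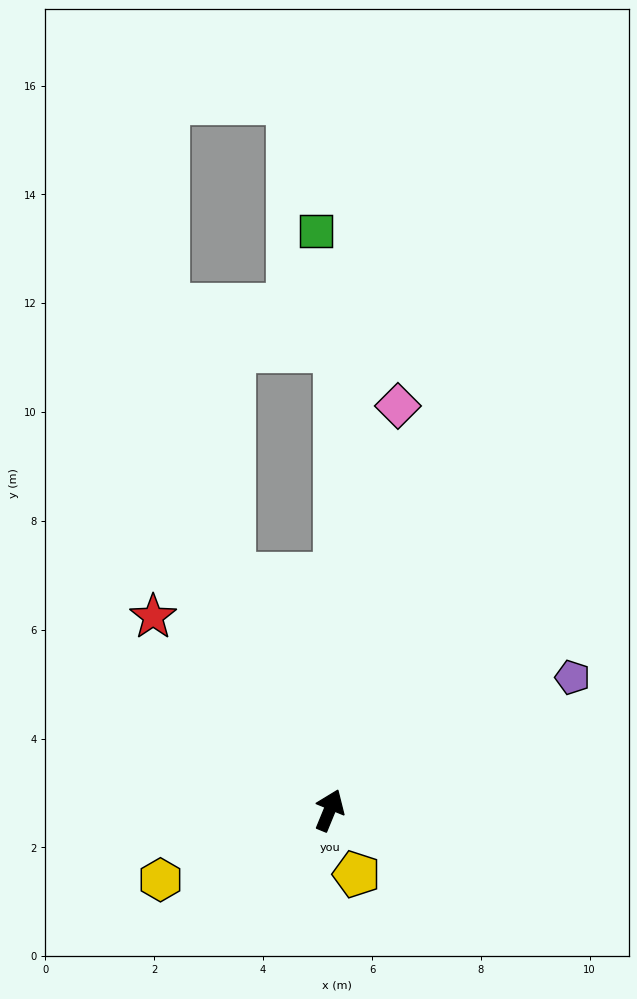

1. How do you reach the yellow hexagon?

turn left 135°, forward 3.4 m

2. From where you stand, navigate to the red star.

turn left 65°, forward 4.8 m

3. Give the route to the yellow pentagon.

turn right 135°, forward 1.3 m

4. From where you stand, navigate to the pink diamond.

turn left 13°, forward 7.5 m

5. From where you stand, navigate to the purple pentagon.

turn right 39°, forward 5.1 m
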